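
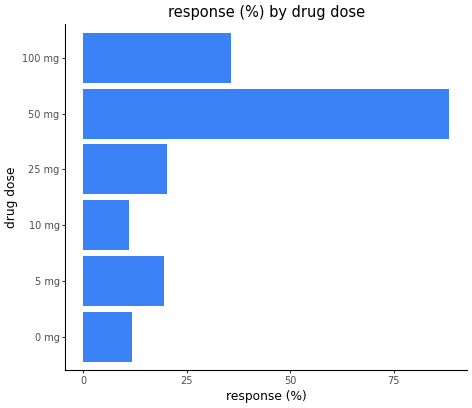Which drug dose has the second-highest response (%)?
100 mg

Top 3: 50 mg ≈ 90, 100 mg ≈ 40, 25 mg ≈ 20.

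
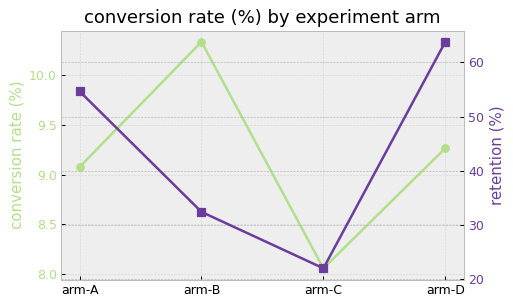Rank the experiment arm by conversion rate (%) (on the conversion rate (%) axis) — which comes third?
Top 4 (on the conversion rate (%) axis): arm-B ≈ 10.4, arm-D ≈ 9.2, arm-A ≈ 9.0, arm-C ≈ 8.0.

arm-A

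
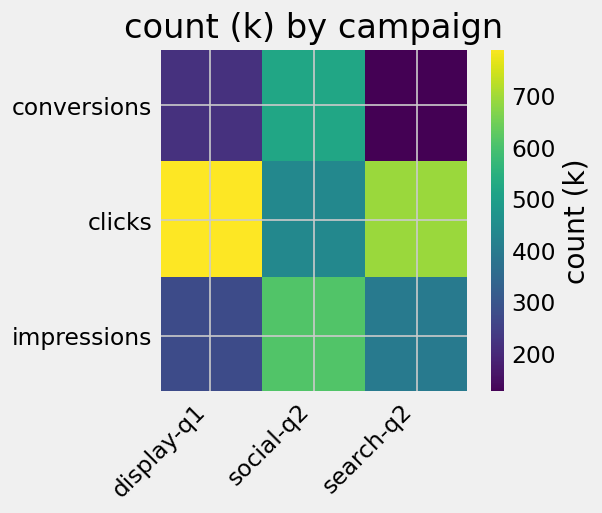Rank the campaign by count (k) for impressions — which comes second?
search-q2

Top 3 for impressions: social-q2 ≈ 600, search-q2 ≈ 400, display-q1 ≈ 300.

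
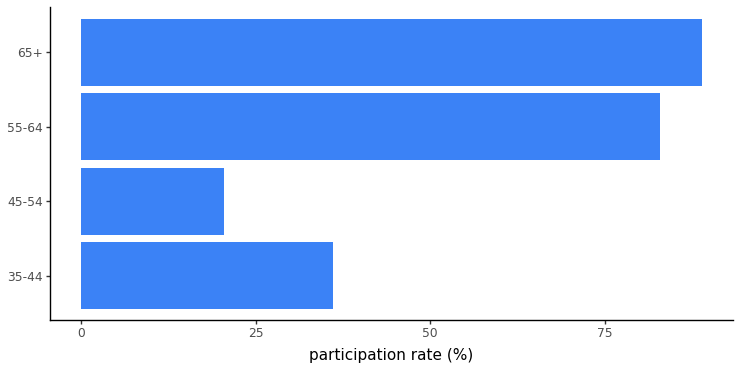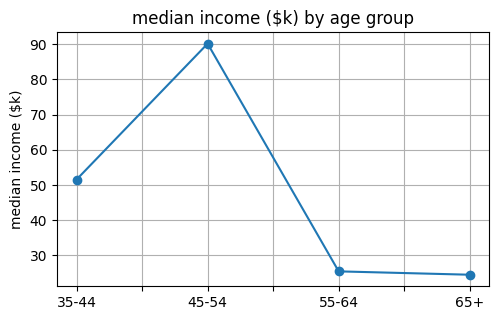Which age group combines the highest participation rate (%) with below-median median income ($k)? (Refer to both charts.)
Chart 2 median median income ($k) ≈ 40; below-median age groups: 55-64, 65+. Among those, 65+ has the highest participation rate (%) (≈ 90).

65+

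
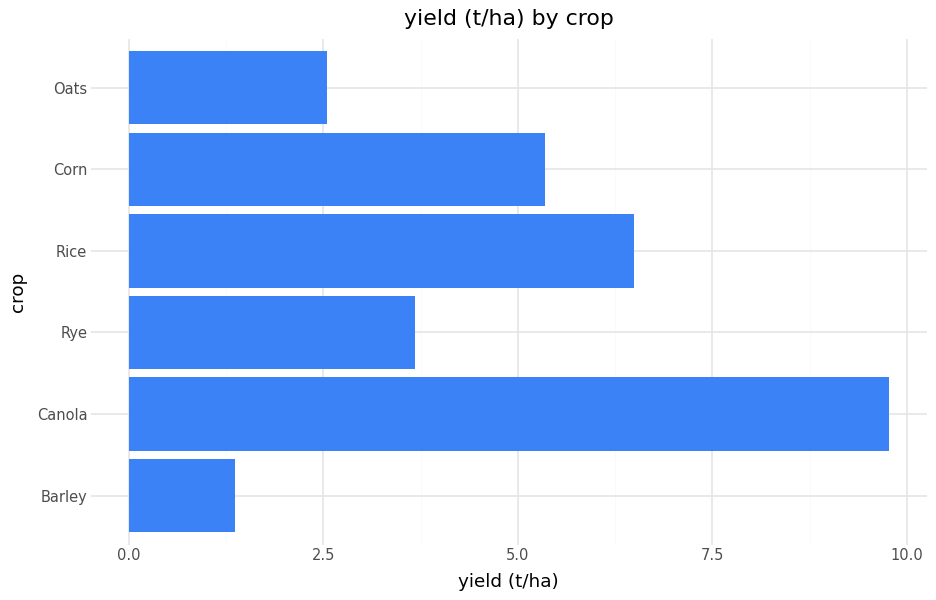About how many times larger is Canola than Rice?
Canola ≈ 10, Rice ≈ 6; 10/6 ≈ 1.67.

≈ 1.67×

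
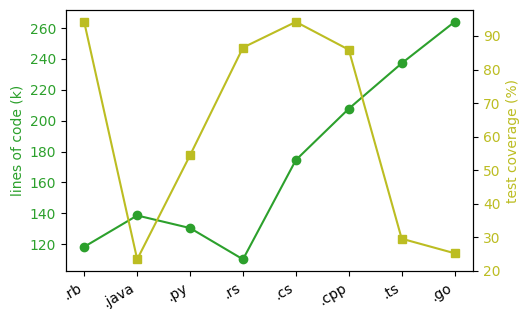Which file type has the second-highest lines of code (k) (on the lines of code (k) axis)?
Top 3 (on the lines of code (k) axis): .go ≈ 260, .ts ≈ 240, .cpp ≈ 200.

.ts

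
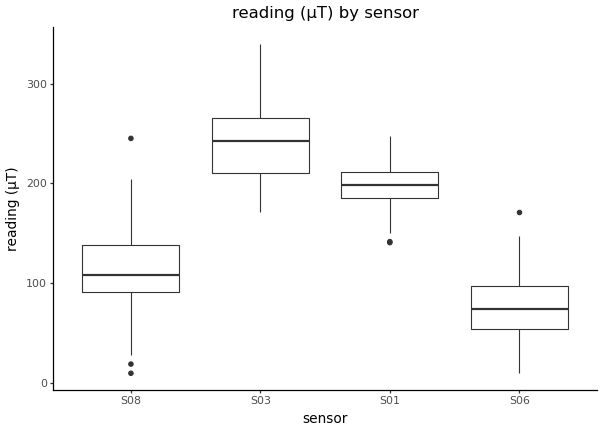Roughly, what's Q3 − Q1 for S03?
Q3 ≈ 260, Q1 ≈ 200; IQR ≈ 60.

≈ 60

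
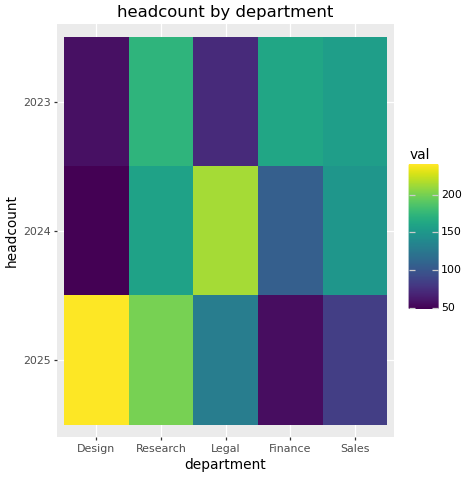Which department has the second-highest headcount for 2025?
Research

Top 3 for 2025: Design ≈ 240, Research ≈ 200, Legal ≈ 120.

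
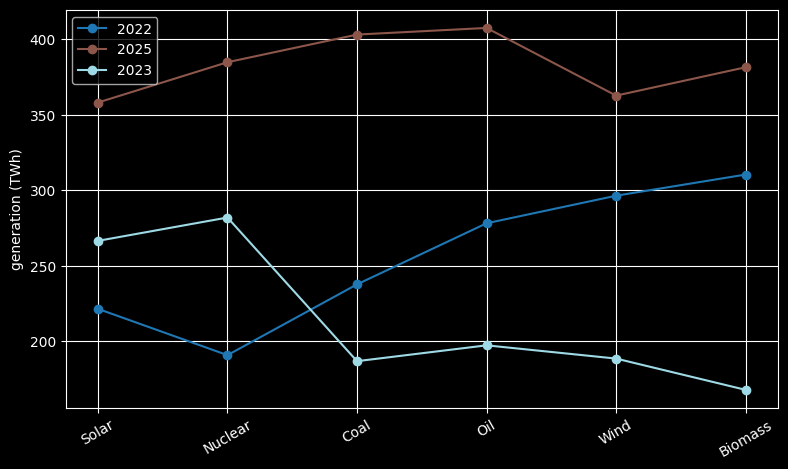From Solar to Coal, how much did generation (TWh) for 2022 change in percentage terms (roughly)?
≈ +9.1%

Solar ≈ 220, Coal ≈ 240; (240 − 220) / 220 ≈ +9.1%.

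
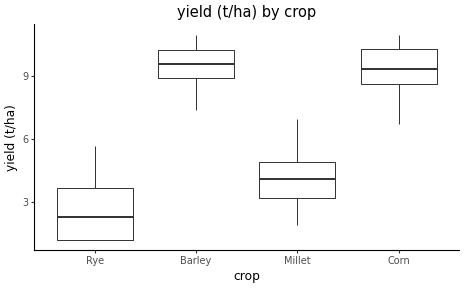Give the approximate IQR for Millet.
Q3 ≈ 5, Q1 ≈ 3; IQR ≈ 2.

≈ 2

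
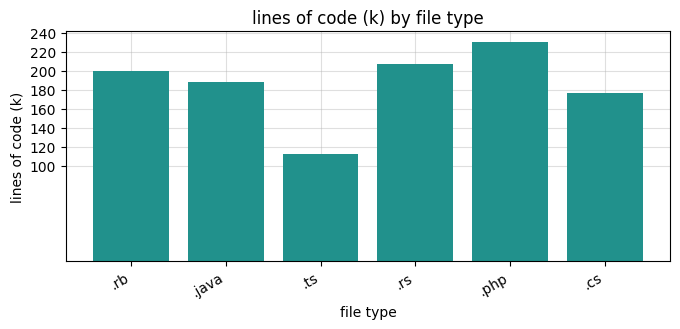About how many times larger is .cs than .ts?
≈ 1.5×

.cs ≈ 180, .ts ≈ 120; 180/120 ≈ 1.5.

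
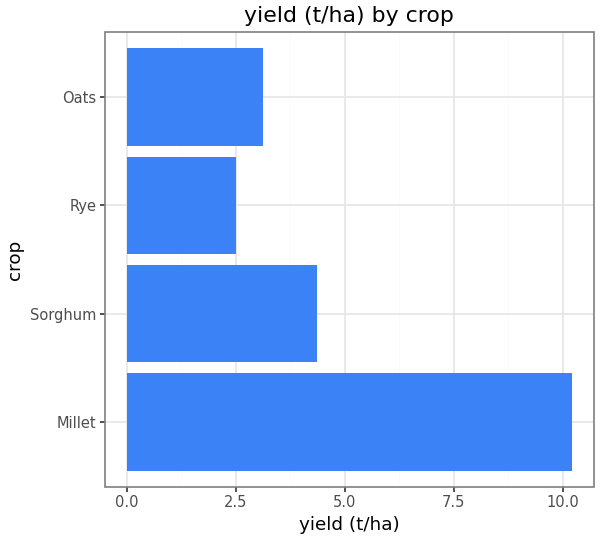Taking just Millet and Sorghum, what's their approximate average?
(10 + 4) / 2 ≈ 7.

≈ 7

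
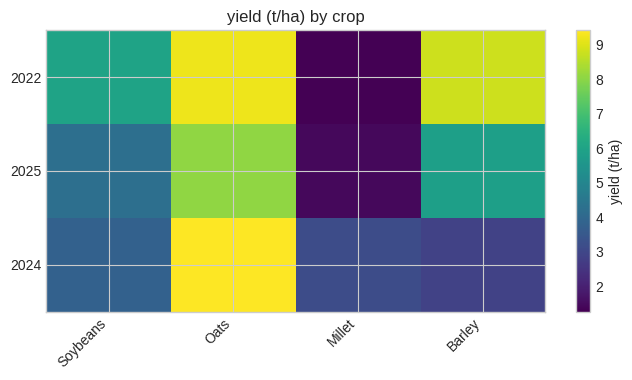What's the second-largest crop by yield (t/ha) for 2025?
Barley

Top 3 for 2025: Oats ≈ 8, Barley ≈ 6, Soybeans ≈ 4.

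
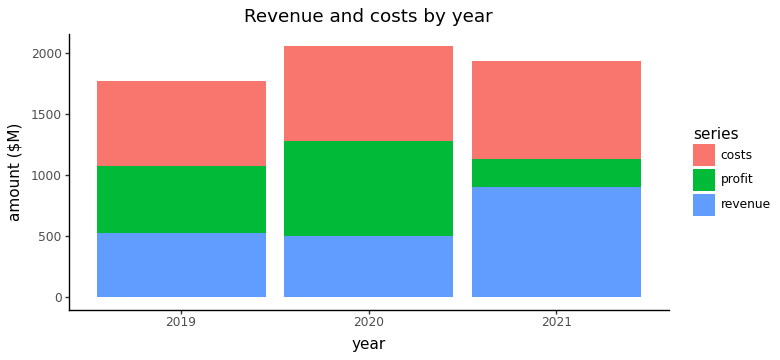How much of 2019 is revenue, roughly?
revenue top ≈ 600, bottom ≈ 0; segment ≈ 600.

≈ 600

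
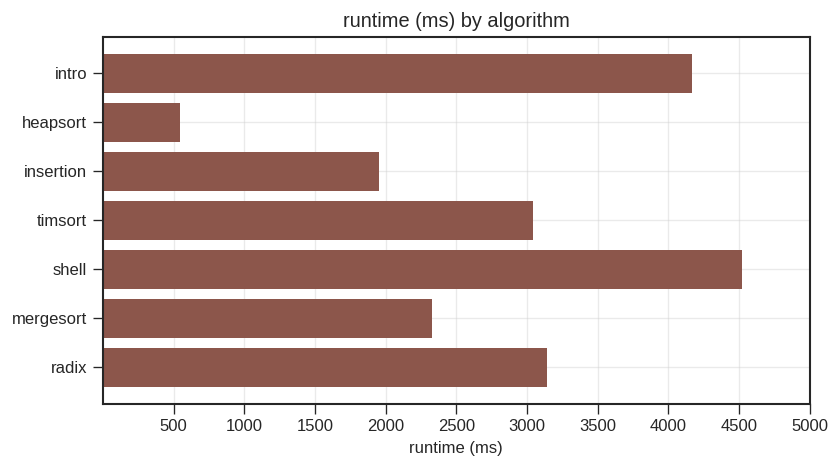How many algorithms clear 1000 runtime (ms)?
6

Above 1000: intro, insertion, timsort, shell, mergesort, radix.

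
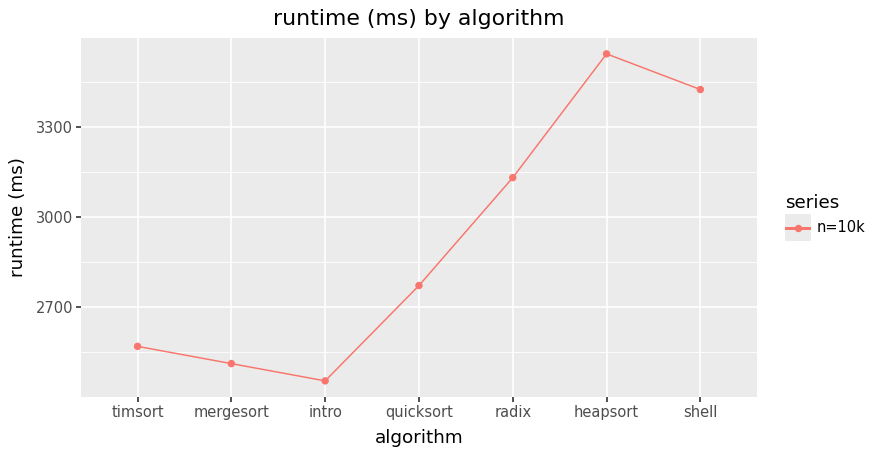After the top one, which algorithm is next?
Top 3: heapsort ≈ 3500, shell ≈ 3400, radix ≈ 3100.

shell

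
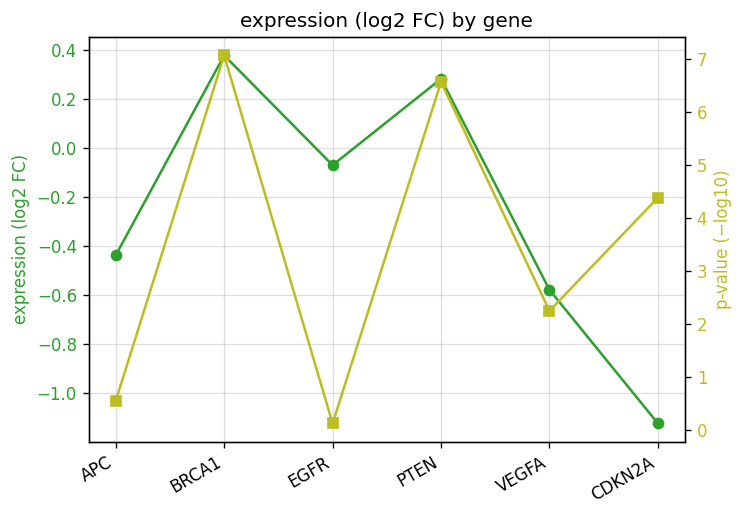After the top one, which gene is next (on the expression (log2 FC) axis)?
Top 3 (on the expression (log2 FC) axis): BRCA1 ≈ 0.4, PTEN ≈ 0.2, EGFR ≈ 0.0.

PTEN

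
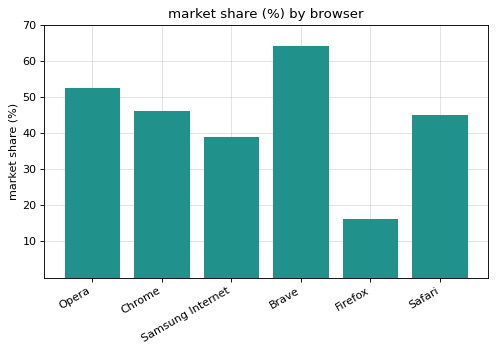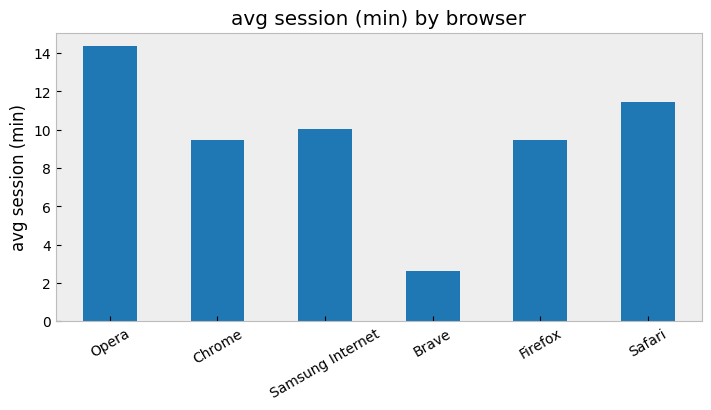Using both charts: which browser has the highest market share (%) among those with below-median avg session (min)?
Brave

Chart 2 median avg session (min) ≈ 10; below-median browsers: Chrome, Brave, Firefox. Among those, Brave has the highest market share (%) (≈ 60).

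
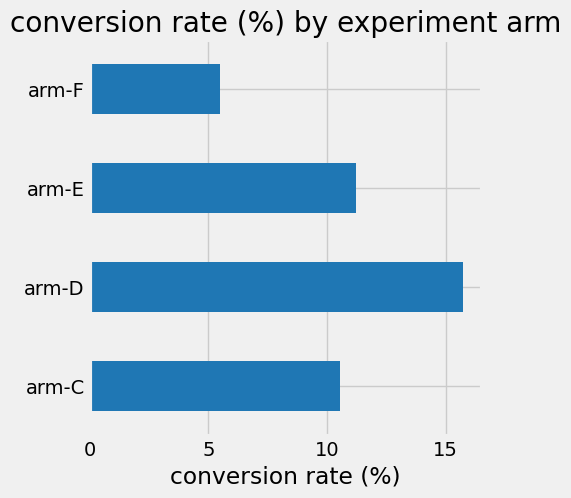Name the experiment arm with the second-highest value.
Top 3: arm-D ≈ 16, arm-E ≈ 12, arm-C ≈ 10.

arm-E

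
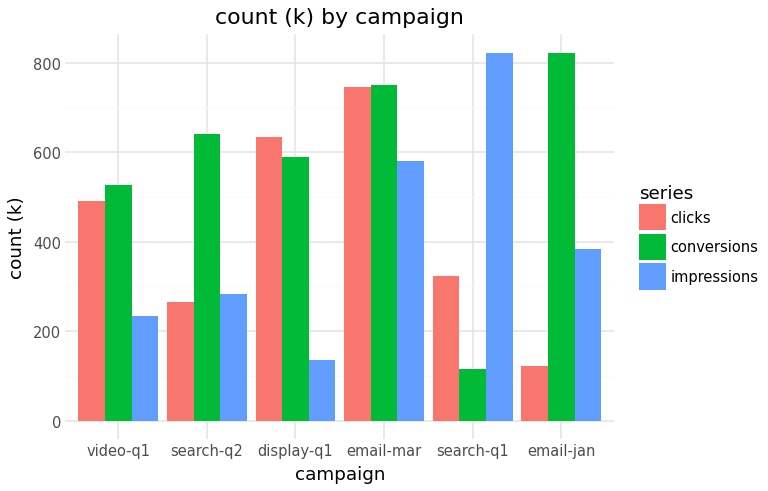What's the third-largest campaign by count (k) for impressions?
Top 4 for impressions: search-q1 ≈ 800, email-mar ≈ 600, email-jan ≈ 400, search-q2 ≈ 300.

email-jan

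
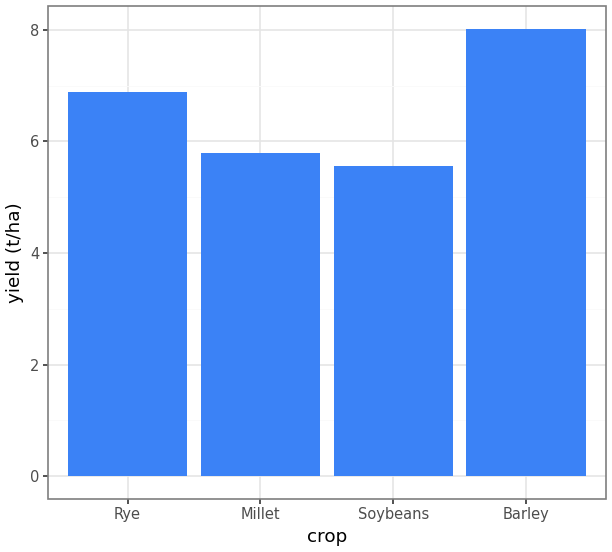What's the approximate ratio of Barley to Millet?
≈ 1.33×

Barley ≈ 8, Millet ≈ 6; 8/6 ≈ 1.33.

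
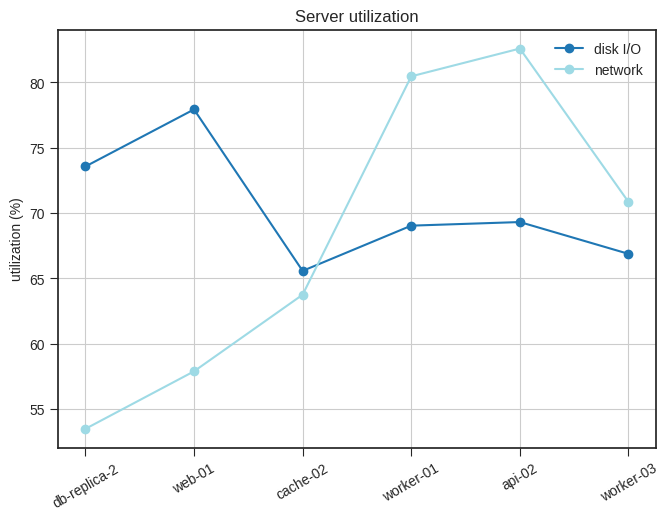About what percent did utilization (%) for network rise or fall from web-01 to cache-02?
≈ +8.3%

web-01 ≈ 60, cache-02 ≈ 65; (65 − 60) / 60 ≈ +8.3%.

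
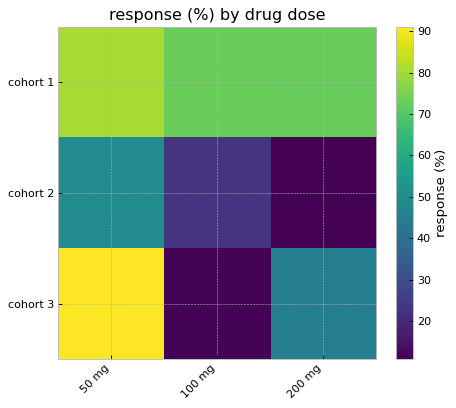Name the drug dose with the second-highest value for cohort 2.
Top 3 for cohort 2: 50 mg ≈ 50, 100 mg ≈ 20, 200 mg ≈ 10.

100 mg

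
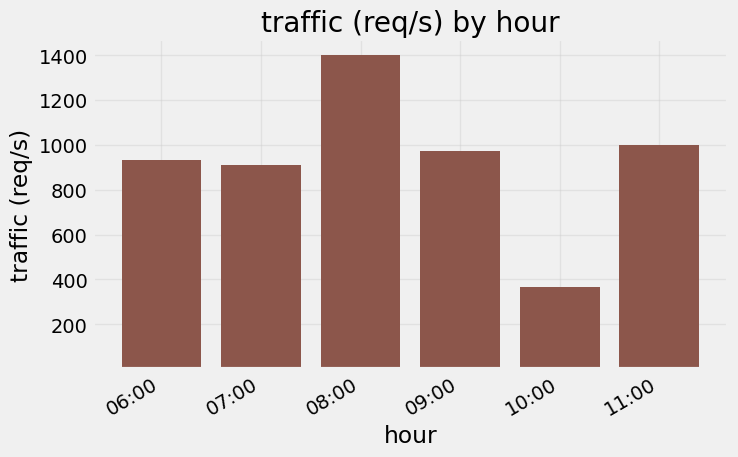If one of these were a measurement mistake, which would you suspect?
10:00

10:00 ≈ 400; the rest sit between ≈ 1000 and ≈ 1400.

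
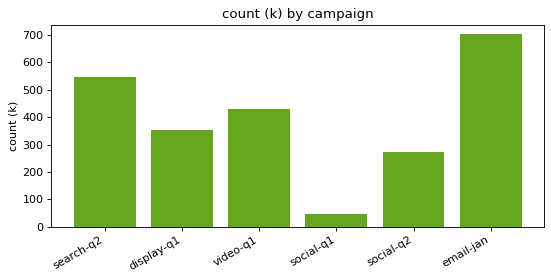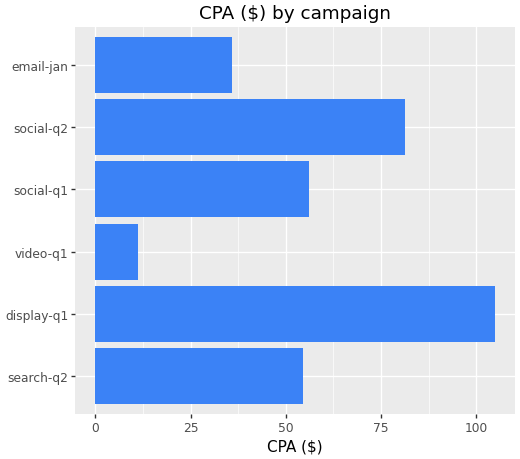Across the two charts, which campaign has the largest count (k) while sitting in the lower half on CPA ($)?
email-jan

Chart 2 median CPA ($) ≈ 60; below-median campaigns: search-q2, video-q1, email-jan. Among those, email-jan has the highest count (k) (≈ 700).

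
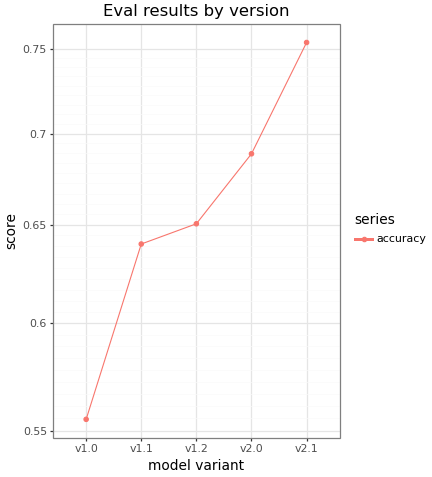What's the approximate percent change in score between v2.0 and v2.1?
v2.0 ≈ 0.68, v2.1 ≈ 0.76; (0.76 − 0.68) / 0.68 ≈ +11.8%.

≈ +11.8%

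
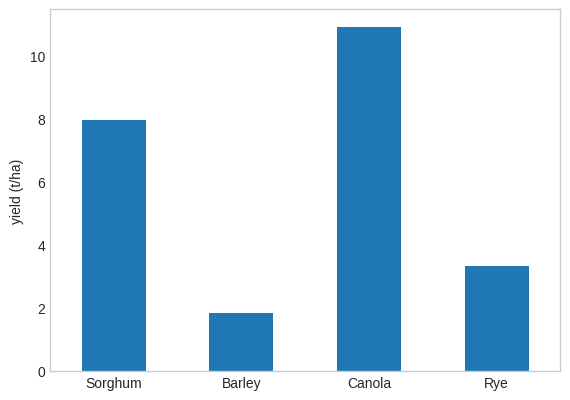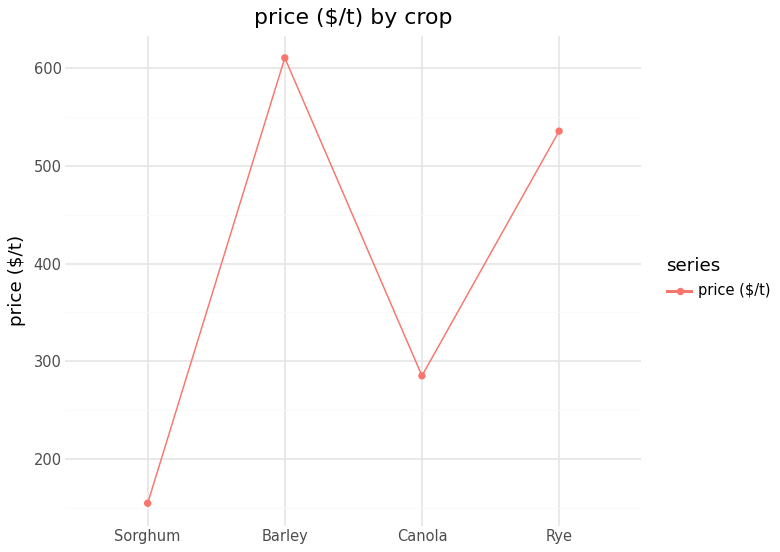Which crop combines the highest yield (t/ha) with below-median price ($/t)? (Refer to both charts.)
Canola

Chart 2 median price ($/t) ≈ 400; below-median crops: Sorghum, Canola. Among those, Canola has the highest yield (t/ha) (≈ 10).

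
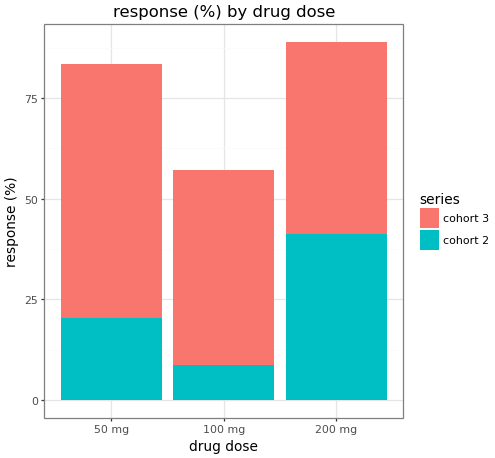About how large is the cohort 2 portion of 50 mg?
≈ 20

cohort 2 top ≈ 20, bottom ≈ 0; segment ≈ 20.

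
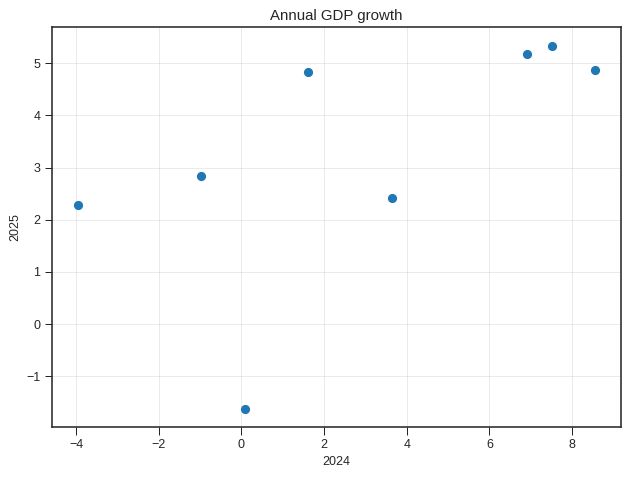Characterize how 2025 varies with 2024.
positive, moderate

Points are positively correlated; moderate (|r| ≈ 0.6).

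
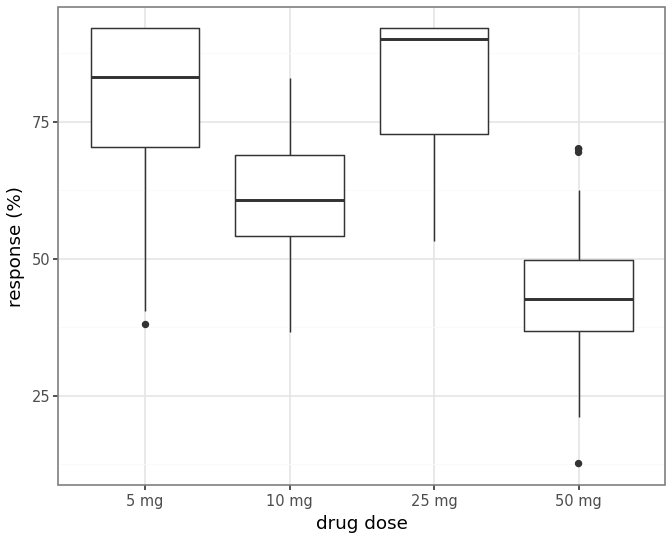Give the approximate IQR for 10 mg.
≈ 15

Q3 ≈ 70, Q1 ≈ 55; IQR ≈ 15.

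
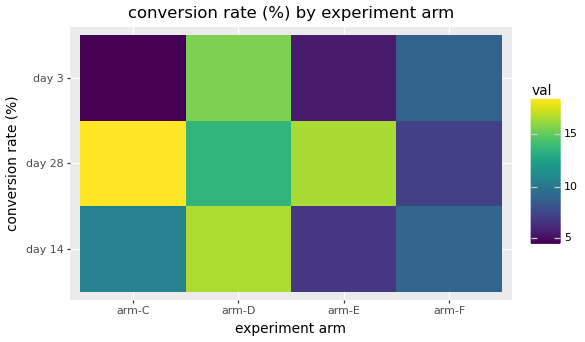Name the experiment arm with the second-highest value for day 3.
Top 3 for day 3: arm-D ≈ 16, arm-F ≈ 8, arm-E ≈ 6.

arm-F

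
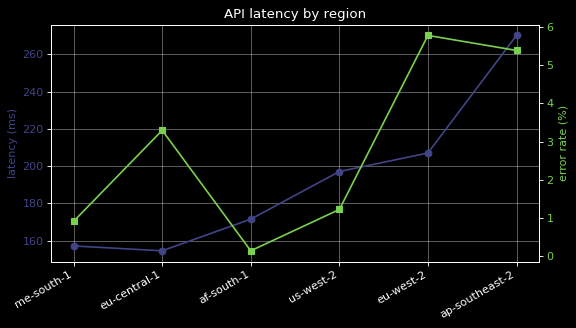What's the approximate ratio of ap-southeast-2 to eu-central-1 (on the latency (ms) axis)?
≈ 1.8×

ap-southeast-2 ≈ 270, eu-central-1 ≈ 150; 270/150 ≈ 1.8.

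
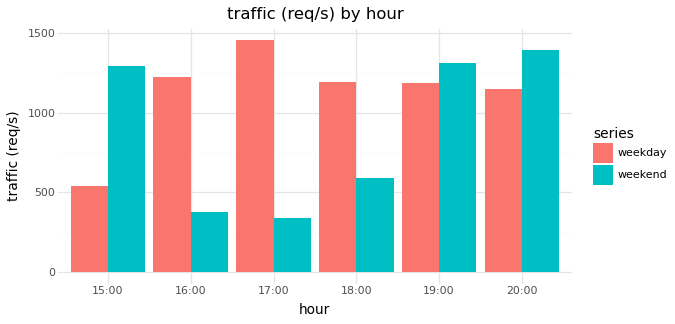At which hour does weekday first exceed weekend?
16:00

15:00: weekday ≈ 600 vs weekend ≈ 1200 (not yet); 16:00: weekday ≈ 1200 vs weekend ≈ 400 (first crossover).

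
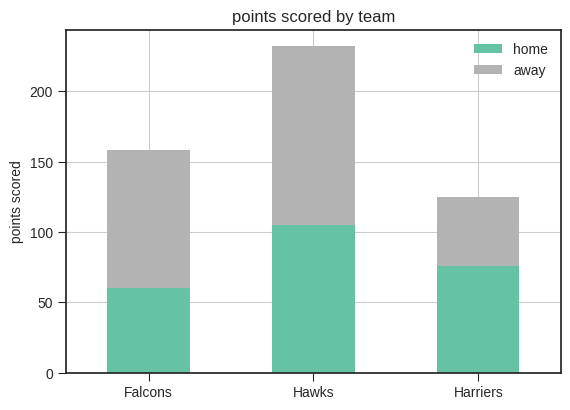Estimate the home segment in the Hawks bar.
≈ 100

home top ≈ 100, bottom ≈ 0; segment ≈ 100.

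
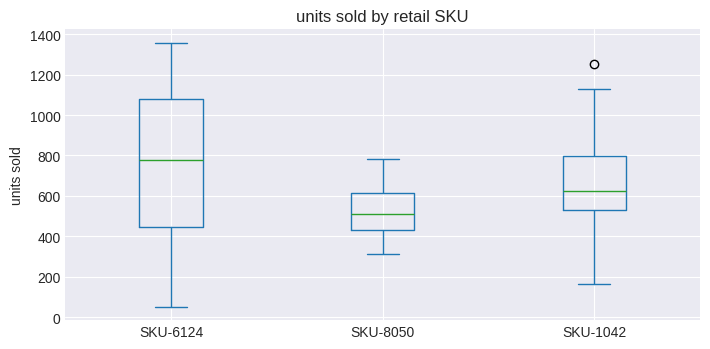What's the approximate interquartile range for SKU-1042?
Q3 ≈ 800, Q1 ≈ 525; IQR ≈ 275.

≈ 275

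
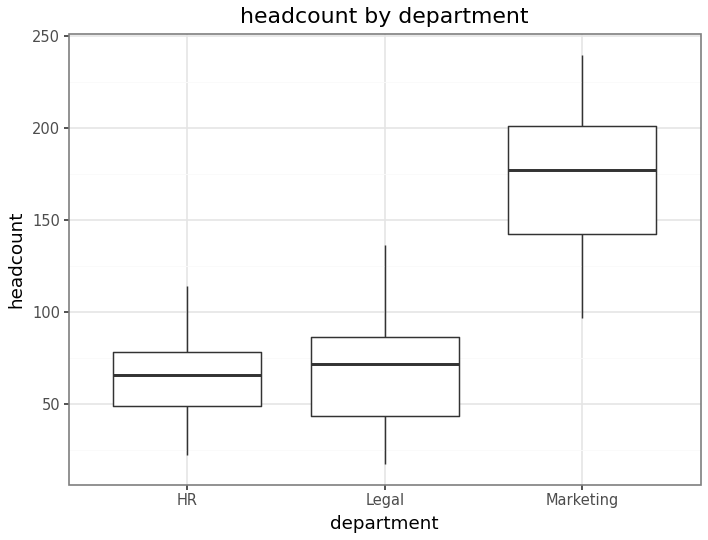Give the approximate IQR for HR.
≈ 30

Q3 ≈ 80, Q1 ≈ 50; IQR ≈ 30.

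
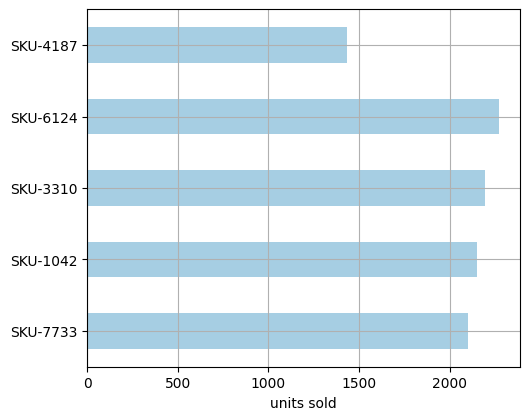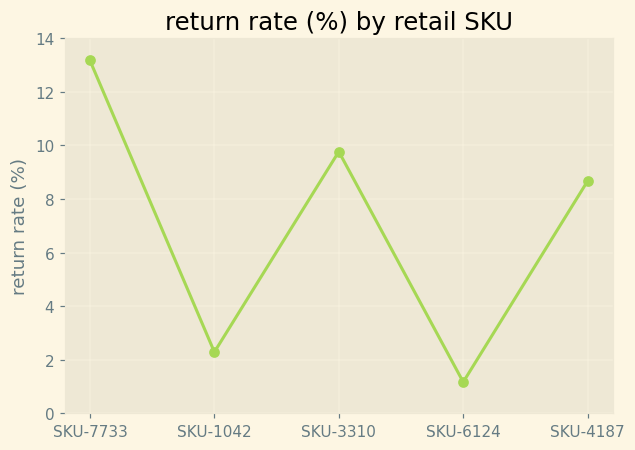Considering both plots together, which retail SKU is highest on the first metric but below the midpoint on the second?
SKU-6124

Chart 2 median return rate (%) ≈ 8; below-median retail SKUs: SKU-1042, SKU-6124. Among those, SKU-6124 has the highest units sold (≈ 2500).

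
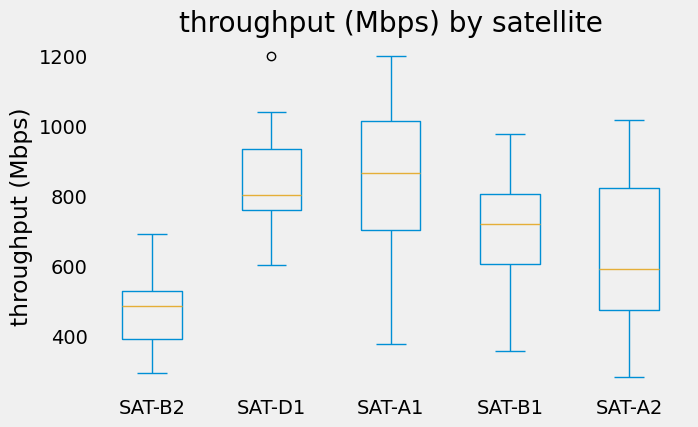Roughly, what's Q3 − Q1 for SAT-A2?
Q3 ≈ 800, Q1 ≈ 450; IQR ≈ 350.

≈ 350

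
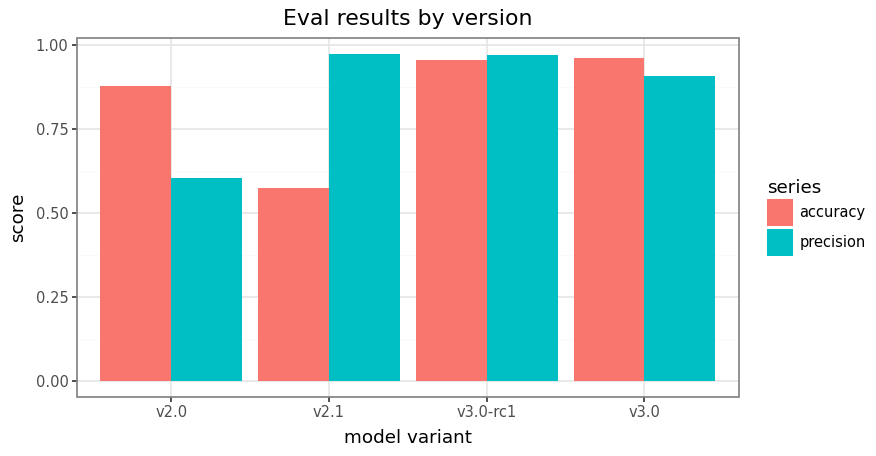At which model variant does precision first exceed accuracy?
v2.0: precision ≈ 0.6 vs accuracy ≈ 0.9 (not yet); v2.1: precision ≈ 1.0 vs accuracy ≈ 0.6 (first crossover).

v2.1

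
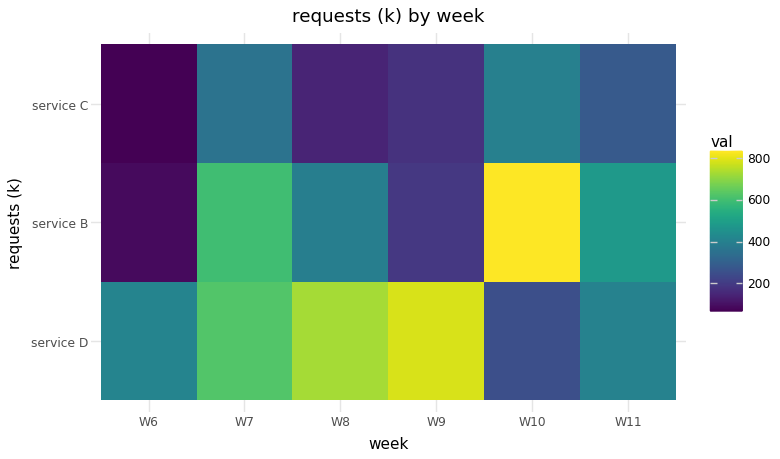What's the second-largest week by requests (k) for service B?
Top 3 for service B: W10 ≈ 800, W7 ≈ 600, W11 ≈ 500.

W7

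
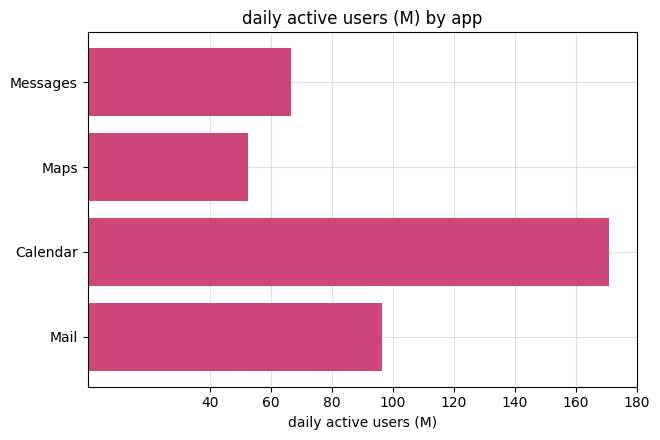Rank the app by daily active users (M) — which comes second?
Mail

Top 3: Calendar ≈ 180, Mail ≈ 100, Messages ≈ 60.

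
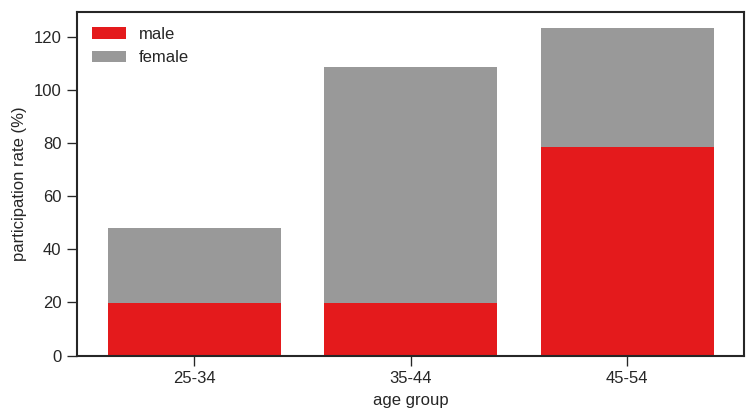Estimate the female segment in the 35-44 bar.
≈ 80

female top ≈ 100, bottom ≈ 20; segment ≈ 80.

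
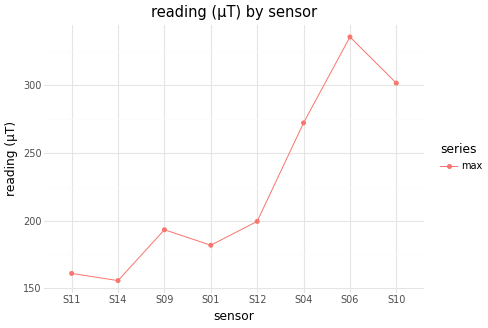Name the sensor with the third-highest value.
S04

Top 4: S06 ≈ 340, S10 ≈ 300, S04 ≈ 280, S12 ≈ 200.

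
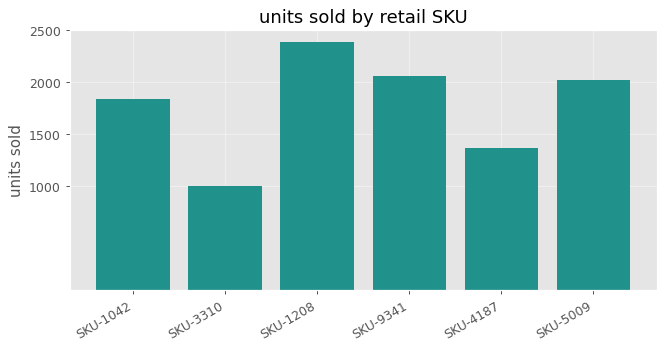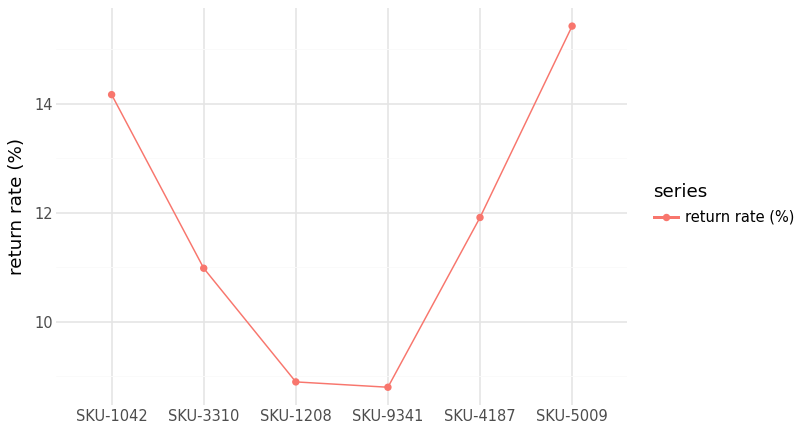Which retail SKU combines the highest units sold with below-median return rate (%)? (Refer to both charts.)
SKU-1208

Chart 2 median return rate (%) ≈ 12; below-median retail SKUs: SKU-3310, SKU-1208, SKU-9341. Among those, SKU-1208 has the highest units sold (≈ 2500).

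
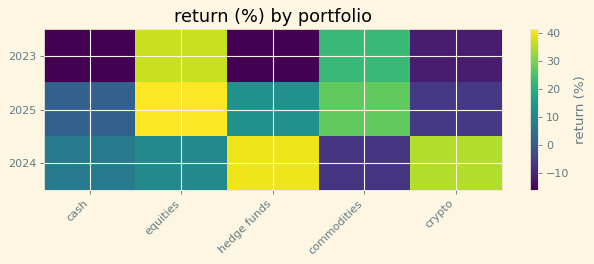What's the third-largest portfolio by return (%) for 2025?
Top 4 for 2025: equities ≈ 40, commodities ≈ 30, hedge funds ≈ 15, cash ≈ 0.

hedge funds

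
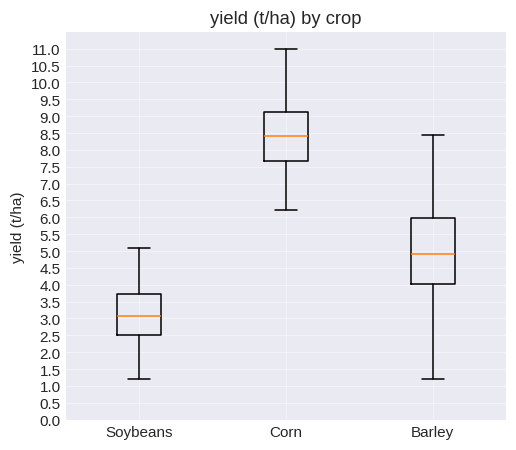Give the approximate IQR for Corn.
≈ 1.5

Q3 ≈ 9.0, Q1 ≈ 7.5; IQR ≈ 1.5.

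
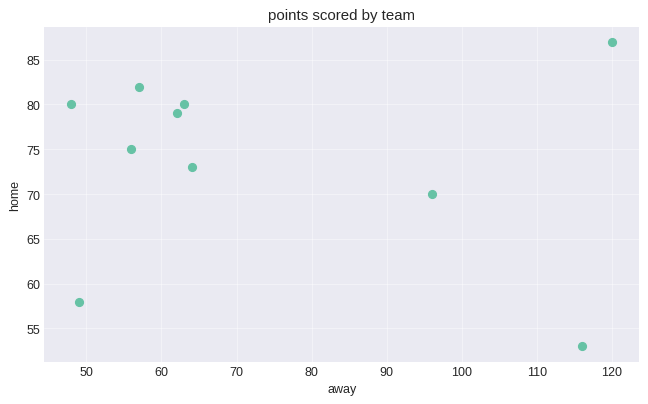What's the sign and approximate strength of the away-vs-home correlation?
no clear correlation

Points are roughly uncorrelated; weak (|r| ≈ 0.2).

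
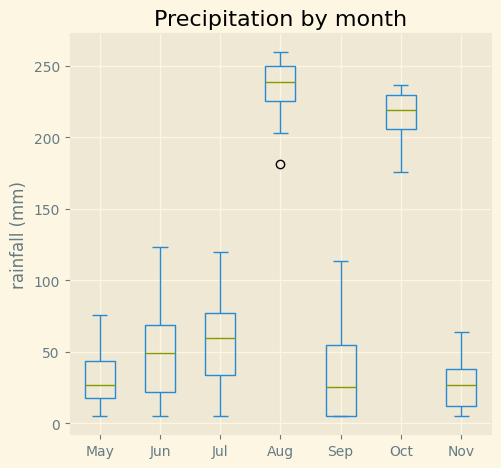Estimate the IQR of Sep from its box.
Q3 ≈ 60, Q1 ≈ 0; IQR ≈ 60.

≈ 60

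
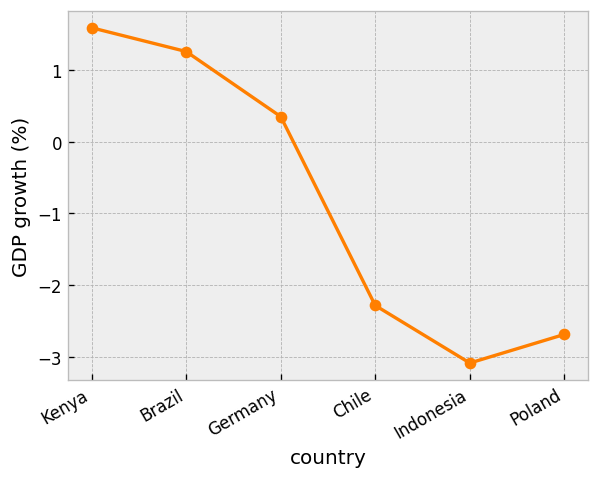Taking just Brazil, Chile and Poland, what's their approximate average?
≈ -1.17

(1.5 + -2.5 + -2.5) / 3 ≈ -1.17.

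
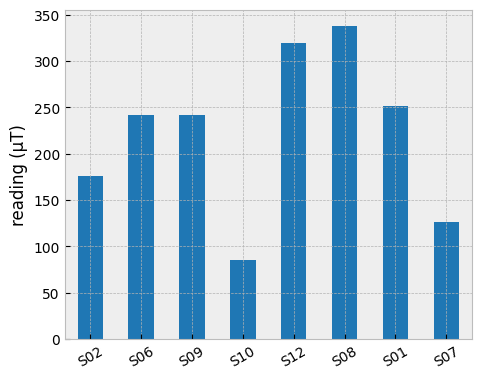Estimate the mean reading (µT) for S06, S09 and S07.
(250 + 250 + 150) / 3 ≈ 217.

≈ 217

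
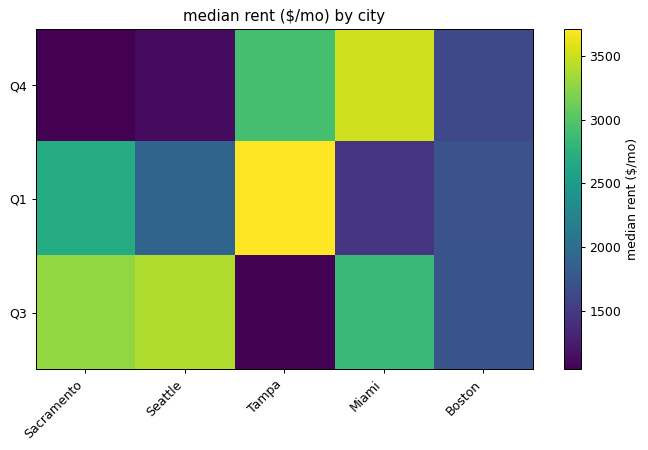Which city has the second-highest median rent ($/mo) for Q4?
Tampa

Top 3 for Q4: Miami ≈ 3500, Tampa ≈ 3000, Boston ≈ 1500.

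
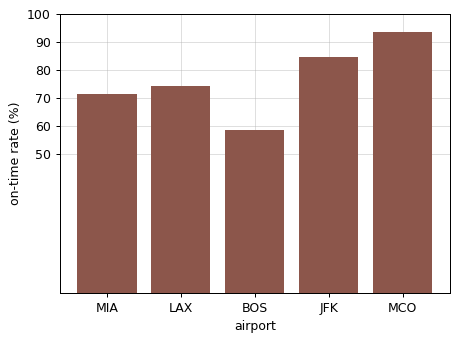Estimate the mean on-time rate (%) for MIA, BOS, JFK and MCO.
(70 + 60 + 80 + 90) / 4 ≈ 75.

≈ 75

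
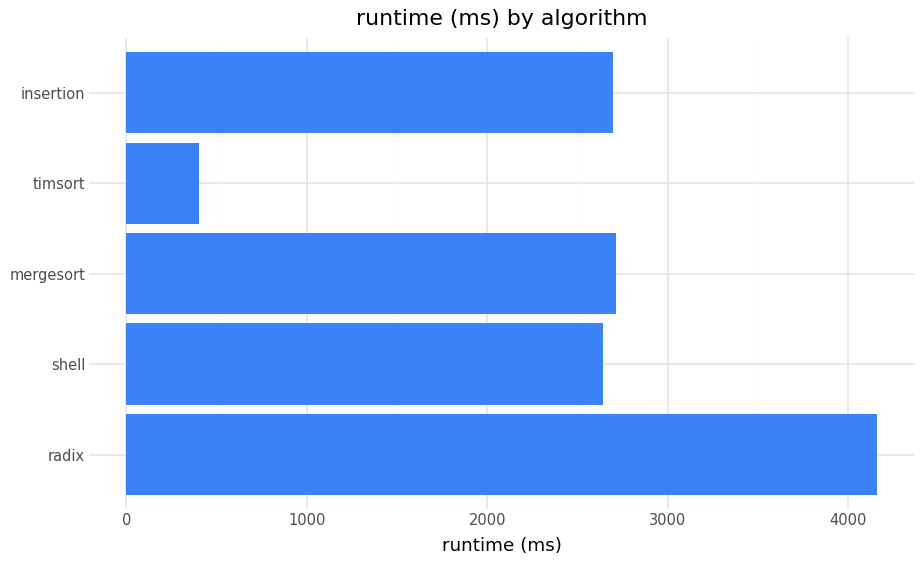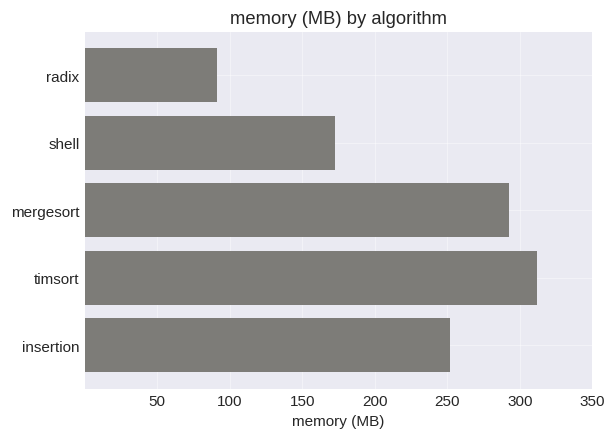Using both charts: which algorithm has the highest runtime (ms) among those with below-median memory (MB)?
radix

Chart 2 median memory (MB) ≈ 250; below-median algorithms: radix, shell. Among those, radix has the highest runtime (ms) (≈ 4000).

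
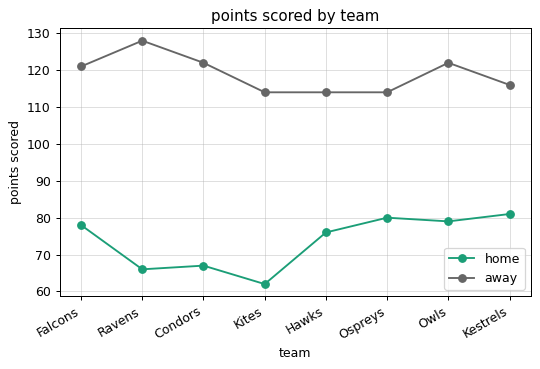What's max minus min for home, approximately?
Max Kestrels ≈ 80, min Kites ≈ 60; range ≈ 20.

≈ 20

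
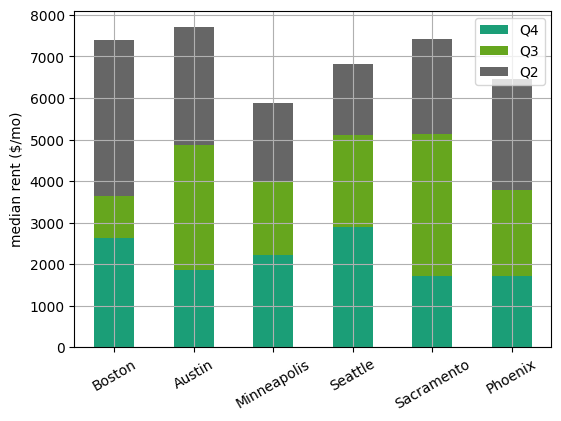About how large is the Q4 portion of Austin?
≈ 2000

Q4 top ≈ 2000, bottom ≈ 0; segment ≈ 2000.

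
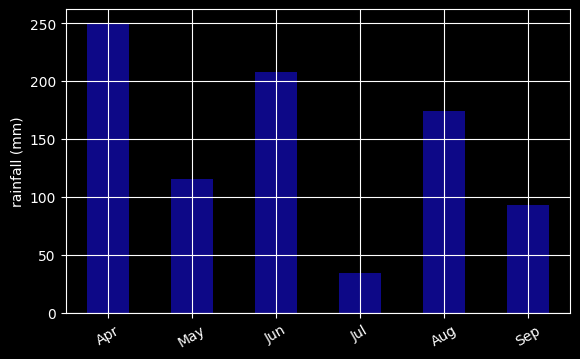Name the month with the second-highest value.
Top 3: Apr ≈ 250, Jun ≈ 200, Aug ≈ 175.

Jun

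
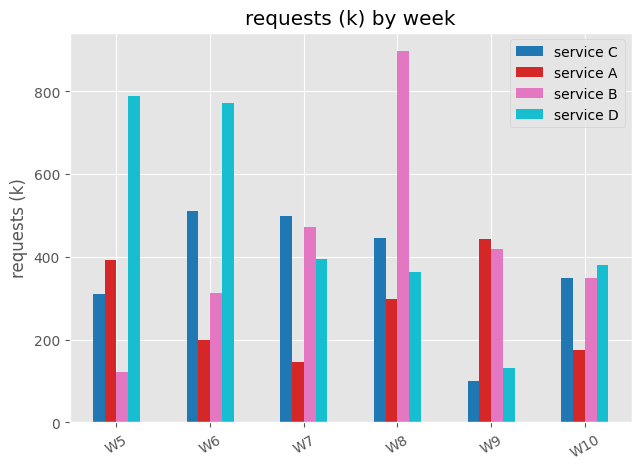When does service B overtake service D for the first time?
W6: service B ≈ 300 vs service D ≈ 800 (not yet); W7: service B ≈ 500 vs service D ≈ 400 (first crossover).

W7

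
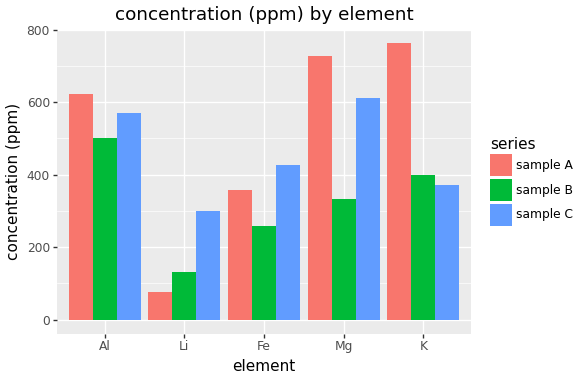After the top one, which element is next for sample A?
Mg

Top 3 for sample A: K ≈ 800, Mg ≈ 700, Al ≈ 600.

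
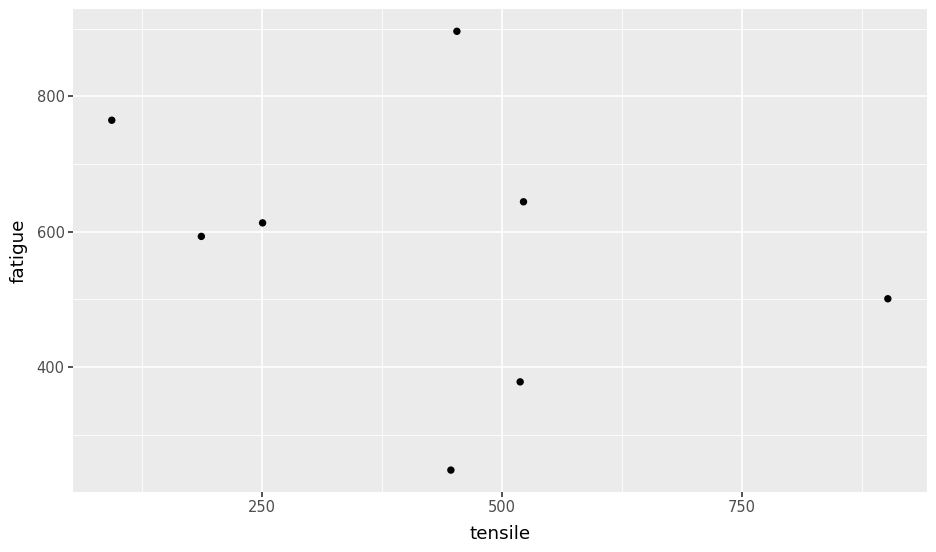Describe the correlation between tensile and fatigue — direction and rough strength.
Points are negatively correlated; weak (|r| ≈ 0.3).

negative, weak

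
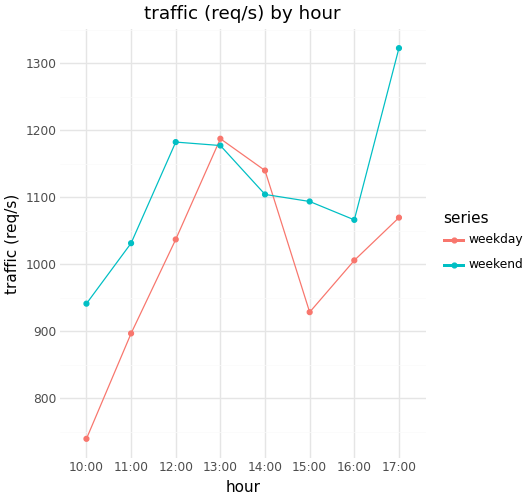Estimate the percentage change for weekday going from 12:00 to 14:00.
≈ +9.5%

12:00 ≈ 1050, 14:00 ≈ 1150; (1150 − 1050) / 1050 ≈ +9.5%.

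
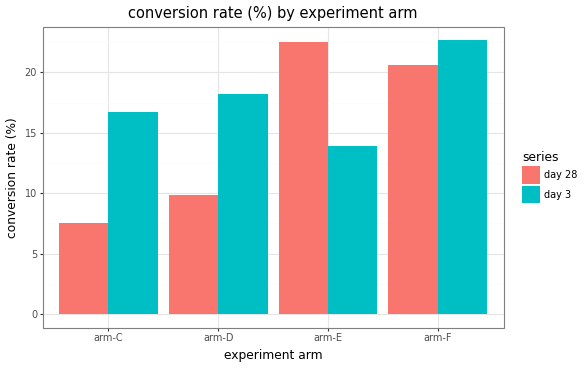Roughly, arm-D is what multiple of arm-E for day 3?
≈ 1.29×

arm-D ≈ 18, arm-E ≈ 14; 18/14 ≈ 1.29.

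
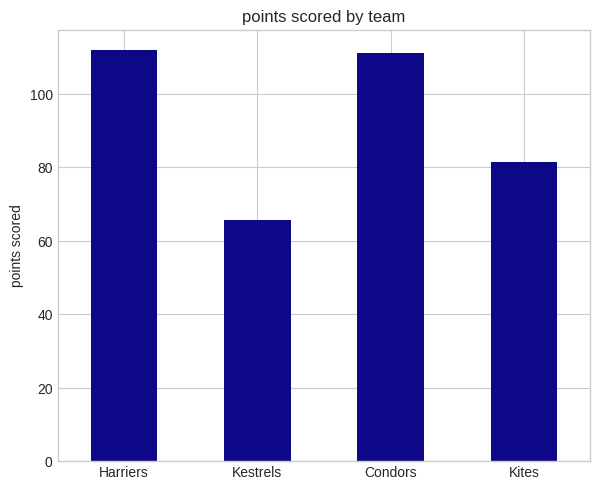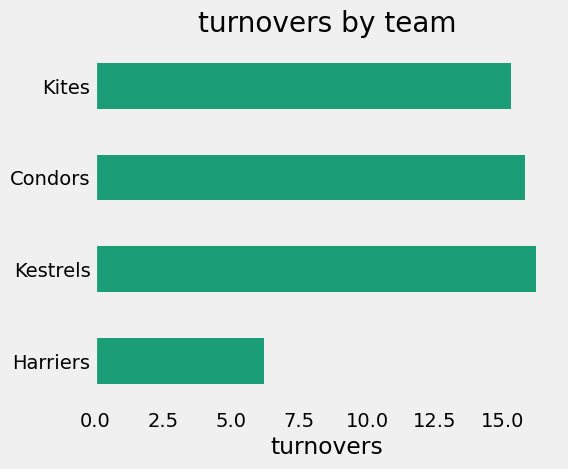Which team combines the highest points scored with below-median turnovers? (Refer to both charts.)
Harriers

Chart 2 median turnovers ≈ 16; below-median teams: Harriers, Kites. Among those, Harriers has the highest points scored (≈ 120).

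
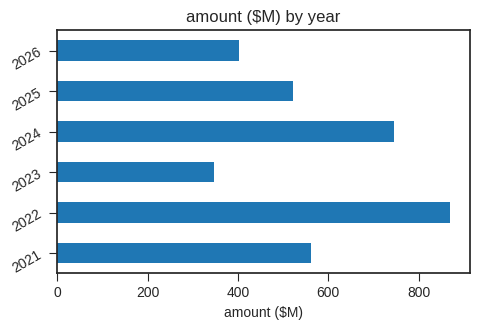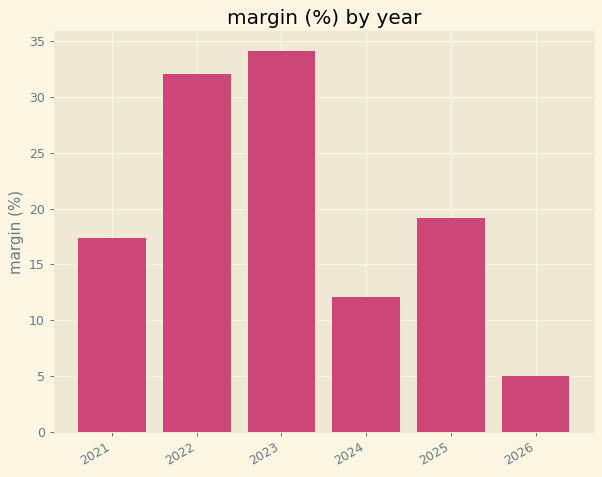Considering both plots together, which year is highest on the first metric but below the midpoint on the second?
2024

Chart 2 median margin (%) ≈ 20; below-median years: 2021, 2024, 2026. Among those, 2024 has the highest amount ($M) (≈ 700).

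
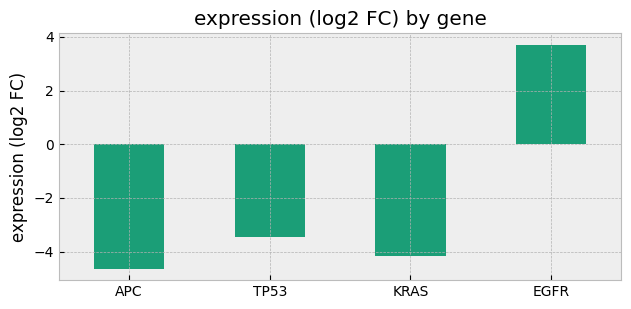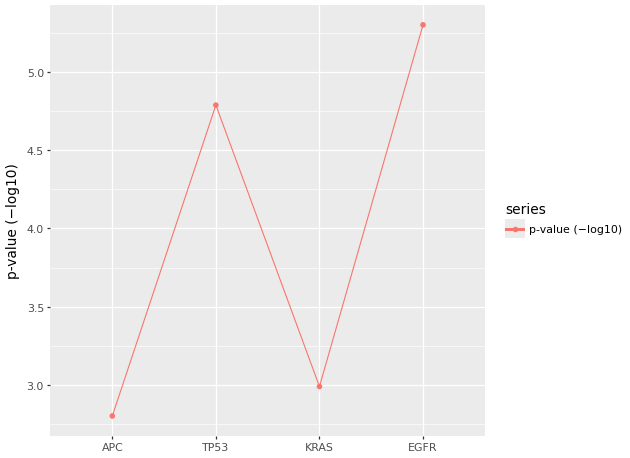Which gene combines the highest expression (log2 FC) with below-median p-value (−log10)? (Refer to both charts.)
Chart 2 median p-value (−log10) ≈ 4; below-median genes: APC, KRAS. Among those, KRAS has the highest expression (log2 FC) (≈ -4).

KRAS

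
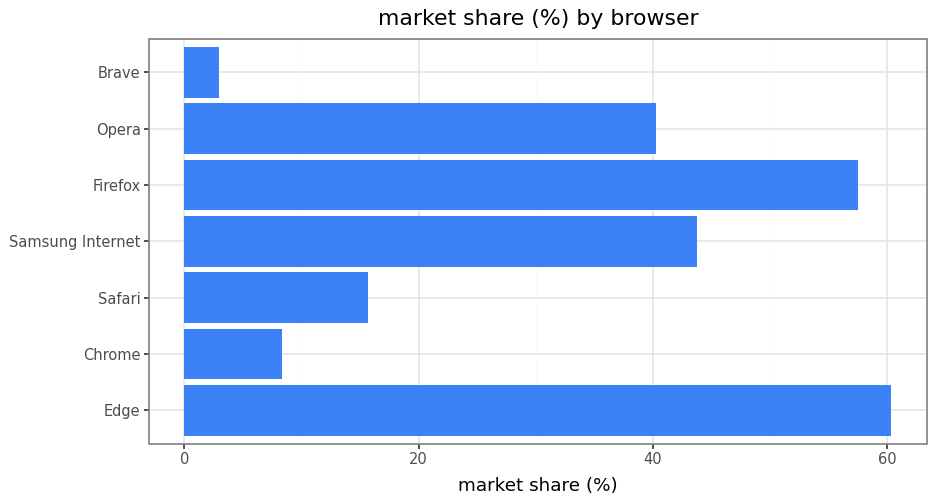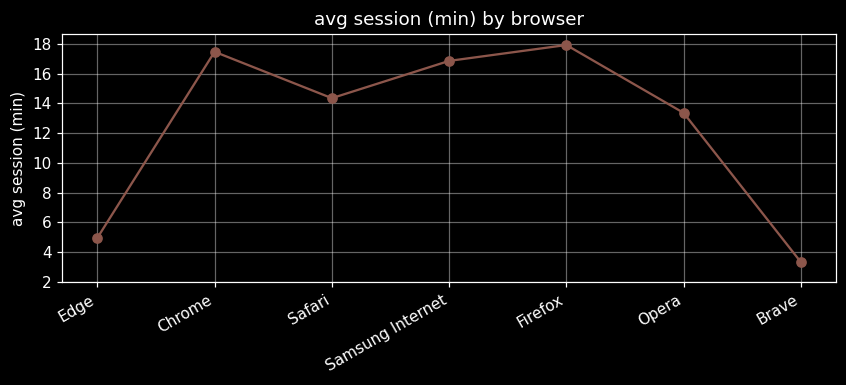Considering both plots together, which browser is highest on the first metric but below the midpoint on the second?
Edge

Chart 2 median avg session (min) ≈ 14; below-median browsers: Edge, Opera, Brave. Among those, Edge has the highest market share (%) (≈ 60).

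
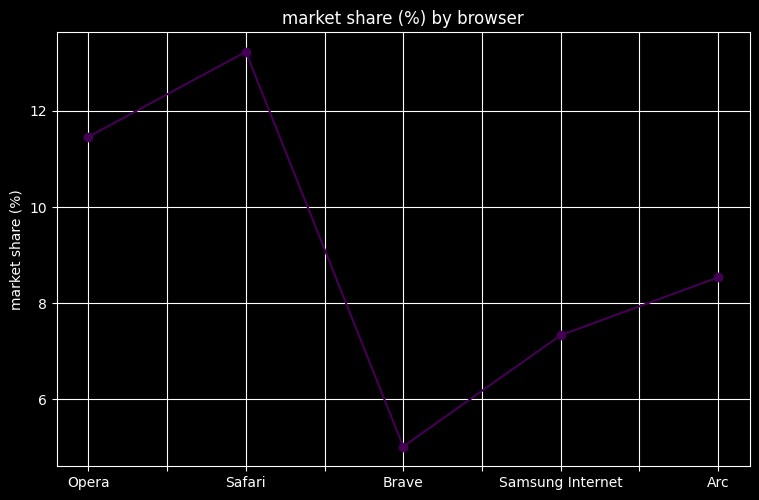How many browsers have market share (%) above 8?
Above 8: Opera, Safari, Arc.

3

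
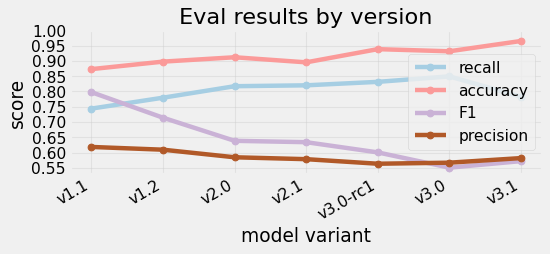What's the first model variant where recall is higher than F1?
v1.1: recall ≈ 0.75 vs F1 ≈ 0.80 (not yet); v1.2: recall ≈ 0.80 vs F1 ≈ 0.70 (first crossover).

v1.2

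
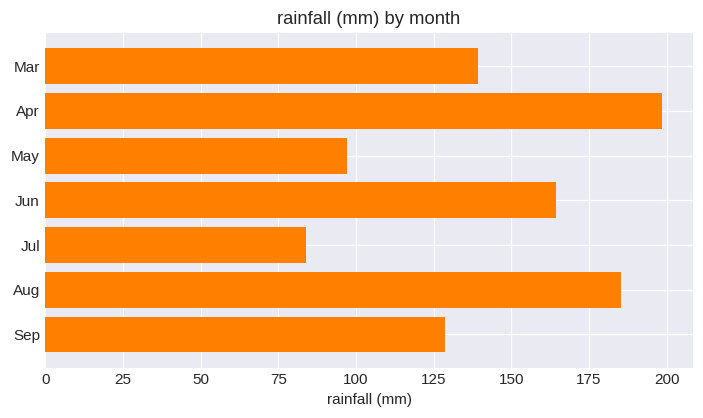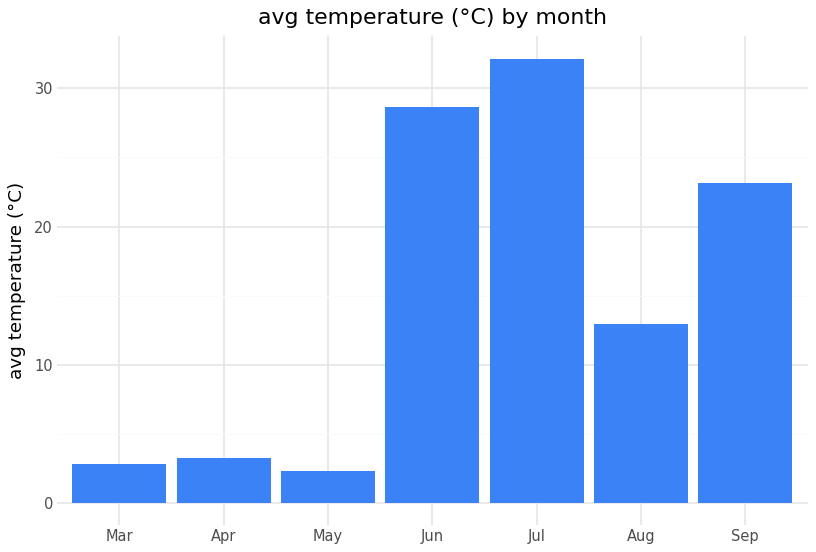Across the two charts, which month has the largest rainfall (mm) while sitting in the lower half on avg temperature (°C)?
Chart 2 median avg temperature (°C) ≈ 15; below-median months: Mar, Apr, May. Among those, Apr has the highest rainfall (mm) (≈ 200).

Apr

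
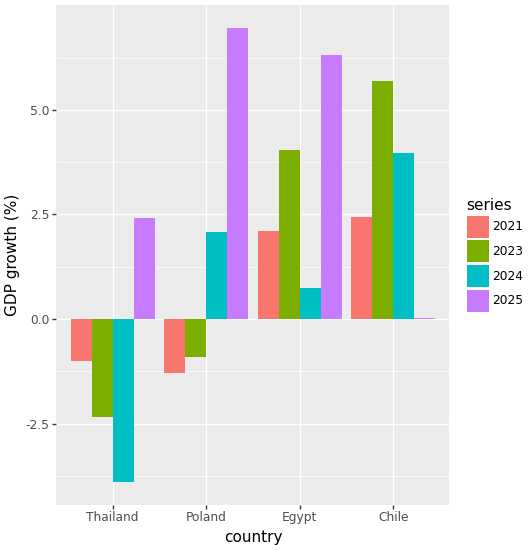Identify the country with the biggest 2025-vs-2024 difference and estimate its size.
Thailand: 2025 ≈ 2, 2024 ≈ -4 → gap ≈ 6. Next-largest (Egypt) is only ≈ 5.

Thailand, ≈ 6 %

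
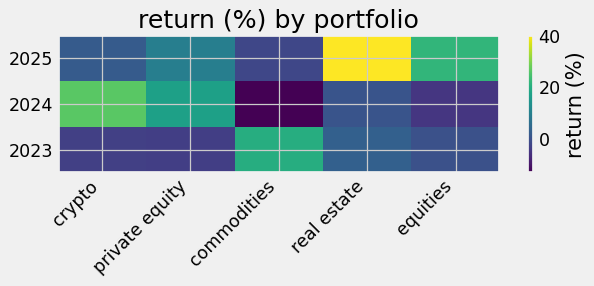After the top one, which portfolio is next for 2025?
equities

Top 3 for 2025: real estate ≈ 40, equities ≈ 20, private equity ≈ 10.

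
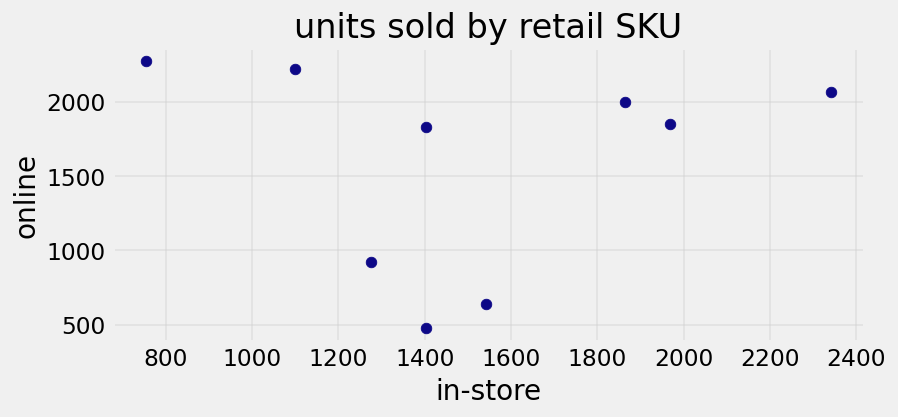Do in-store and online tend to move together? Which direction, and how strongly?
no clear correlation

Points are roughly uncorrelated; weak (|r| ≈ 0.0).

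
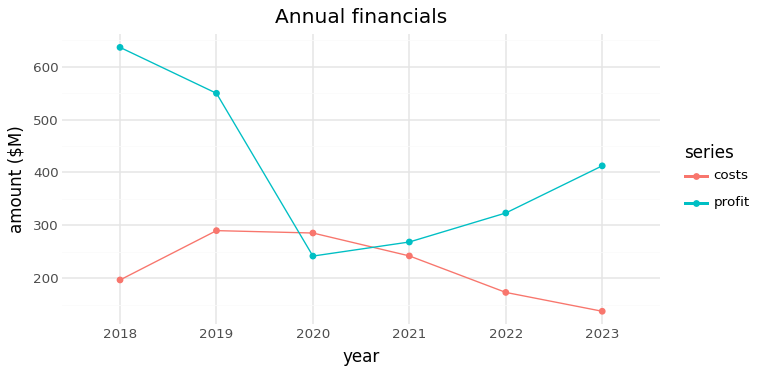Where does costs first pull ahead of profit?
2019: costs ≈ 300 vs profit ≈ 550 (not yet); 2020: costs ≈ 300 vs profit ≈ 250 (first crossover).

2020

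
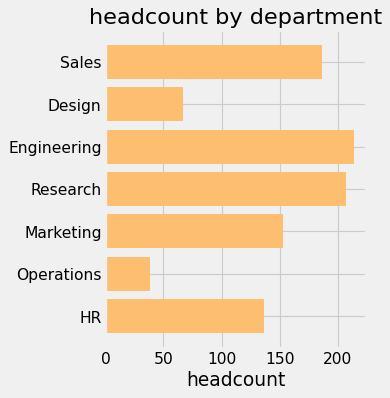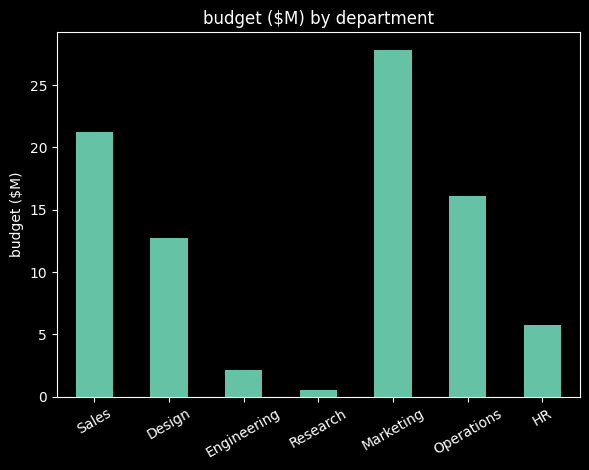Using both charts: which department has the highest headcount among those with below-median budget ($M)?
Engineering

Chart 2 median budget ($M) ≈ 15; below-median departments: Engineering, Research, HR. Among those, Engineering has the highest headcount (≈ 220).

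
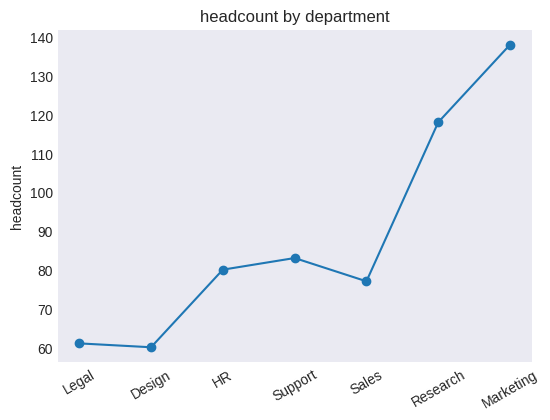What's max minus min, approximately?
≈ 80

Max Marketing ≈ 140, min Design ≈ 60; range ≈ 80.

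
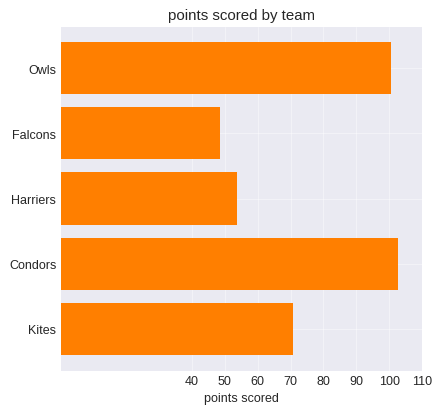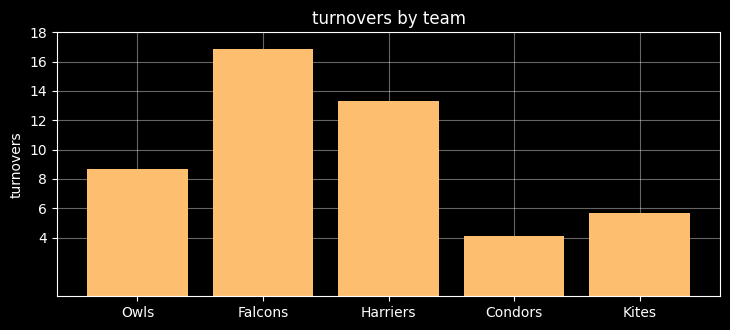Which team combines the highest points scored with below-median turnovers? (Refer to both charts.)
Condors

Chart 2 median turnovers ≈ 8; below-median teams: Condors, Kites. Among those, Condors has the highest points scored (≈ 100).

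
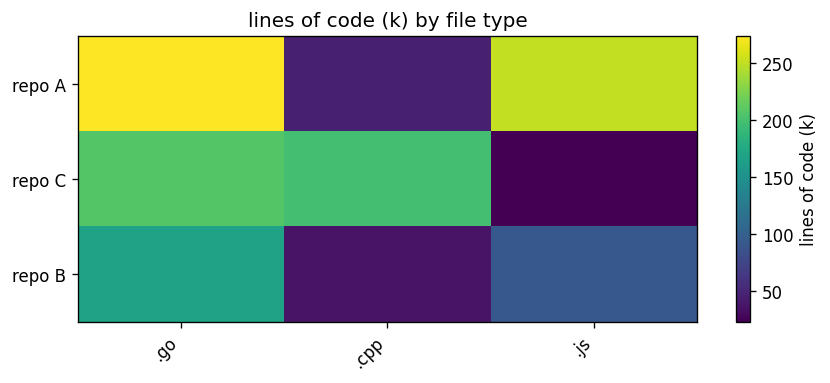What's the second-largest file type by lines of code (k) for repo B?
Top 3 for repo B: .go ≈ 175, .js ≈ 100, .cpp ≈ 25.

.js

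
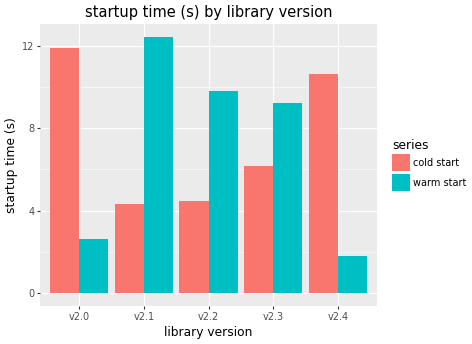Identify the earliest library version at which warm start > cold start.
v2.1

v2.0: warm start ≈ 2 vs cold start ≈ 12 (not yet); v2.1: warm start ≈ 12 vs cold start ≈ 4 (first crossover).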